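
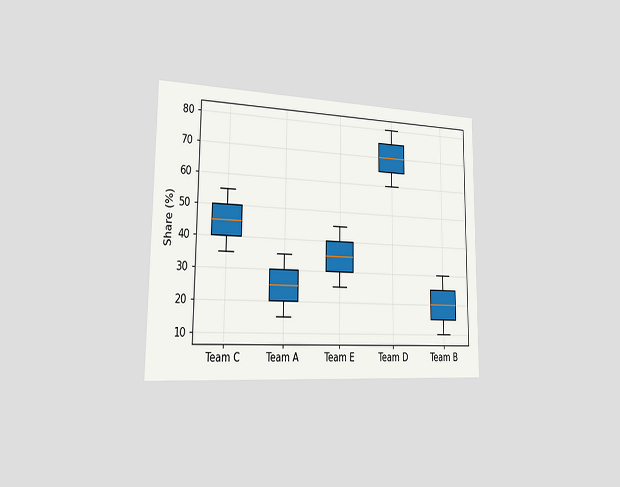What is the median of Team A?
The chart is viewed slightly from the left. The median line in the Team A box sits at 25%.

25%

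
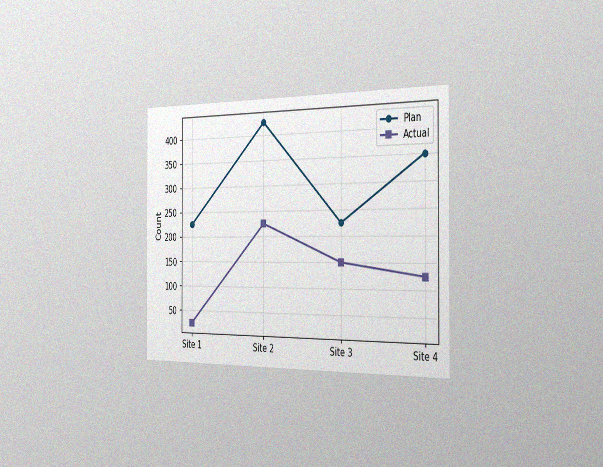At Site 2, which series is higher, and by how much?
Plan, by 200

The chart is viewed slightly from the right, with some photo noise. At Site 2, Plan sits above the other line by 200.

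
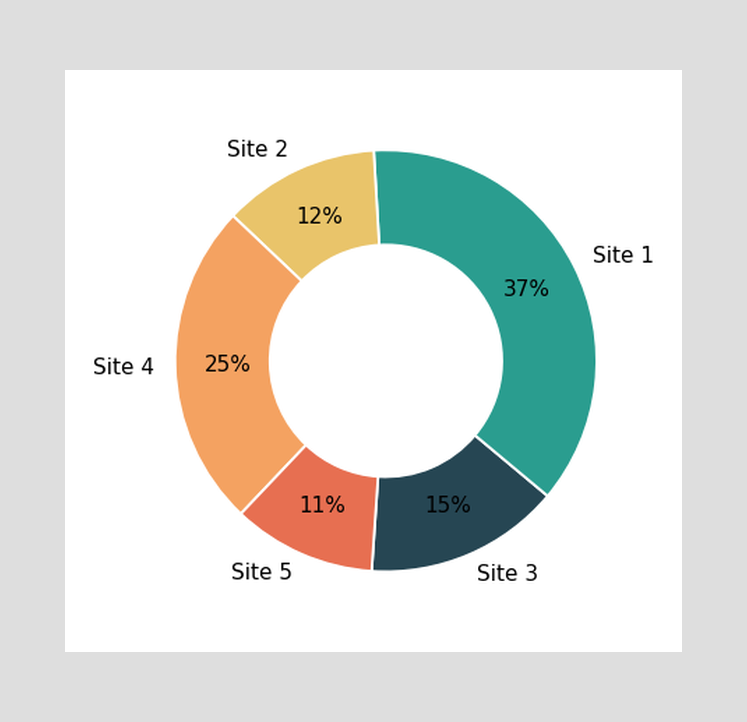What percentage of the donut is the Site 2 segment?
The Site 2 segment takes up 12% of the ring.

12%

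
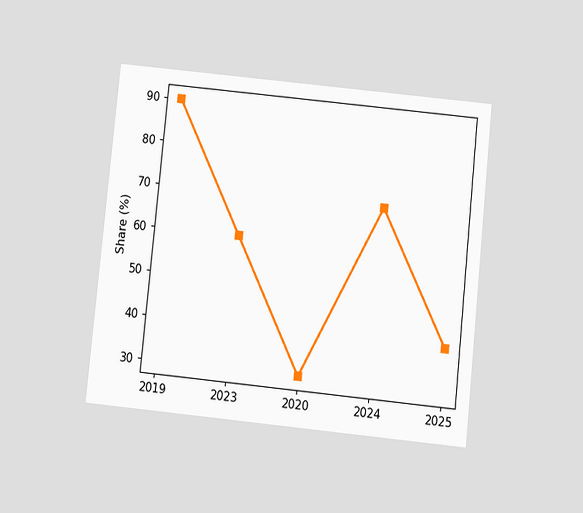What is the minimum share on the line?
30%

The chart is tilted about 6° clockwise and viewed slightly from below. The lowest point is at 2020, and reading across to the y-axis gives 30%.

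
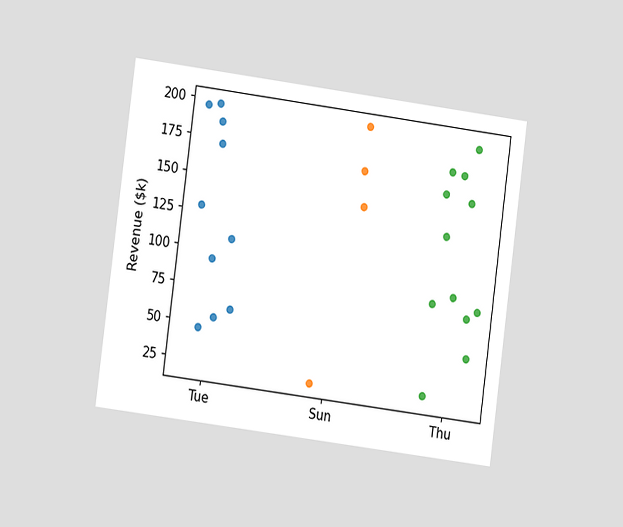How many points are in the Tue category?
The chart is tilted about 8° clockwise and viewed at a slight angle. Counting the markers in the Tue column gives 10.

10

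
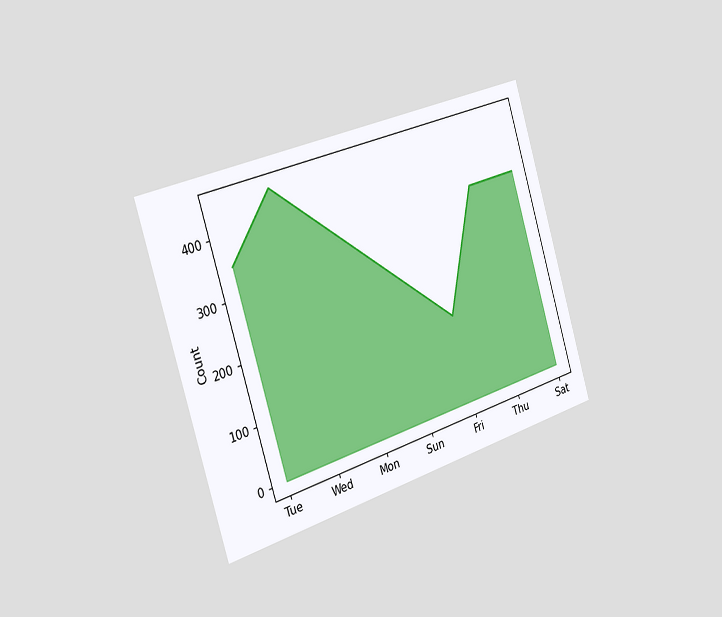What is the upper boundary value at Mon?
350

The chart is tilted about 17° counter-clockwise and viewed slightly from the left. At Mon the upper boundary is at 350.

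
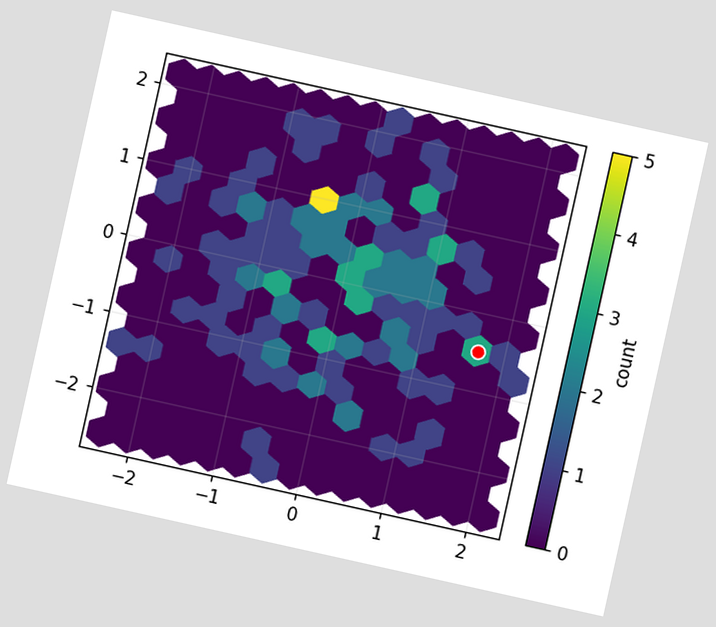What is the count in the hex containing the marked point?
The chart is tilted about 13° clockwise. The marked hex reads 3 on the colorbar.

3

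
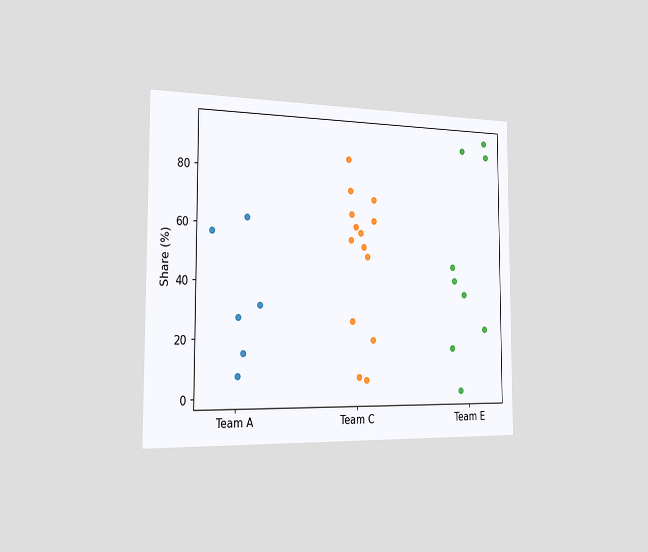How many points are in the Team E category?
9

The chart is viewed slightly from the left. Counting the markers in the Team E column gives 9.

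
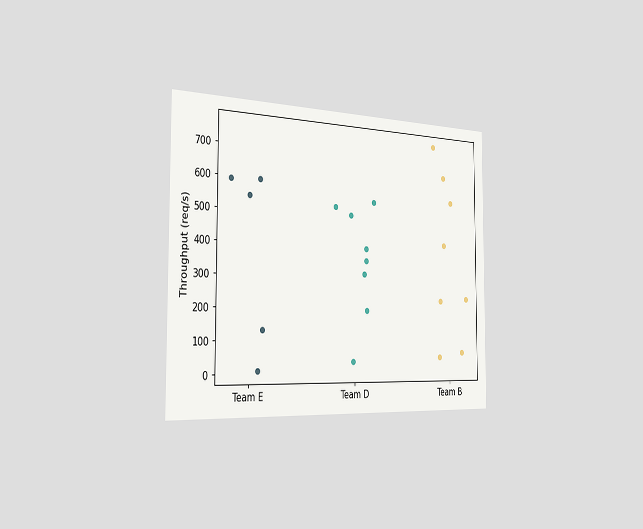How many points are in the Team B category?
8

The chart is viewed slightly from the left. Counting the markers in the Team B column gives 8.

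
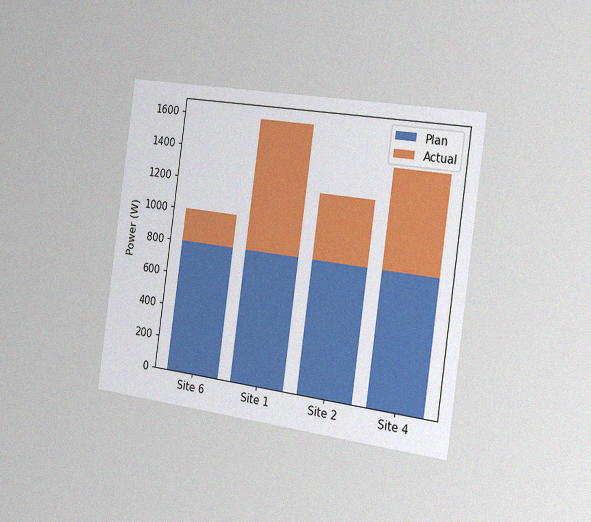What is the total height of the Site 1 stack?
1600W

The chart is tilted about 8° clockwise and viewed slightly from the right, with some photo noise. The Site 1 stack's top reaches 1600W on the y-axis.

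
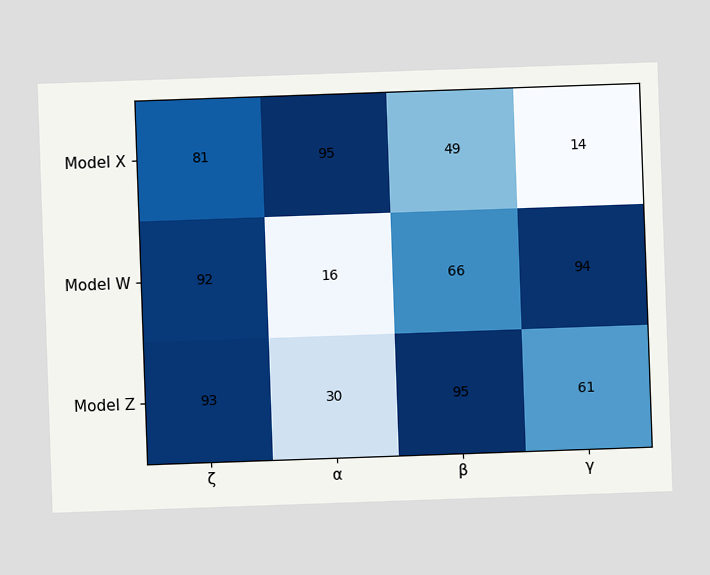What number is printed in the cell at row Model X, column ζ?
81

The chart is tilted about 2° counter-clockwise. The (Model X, ζ) cell reads 81.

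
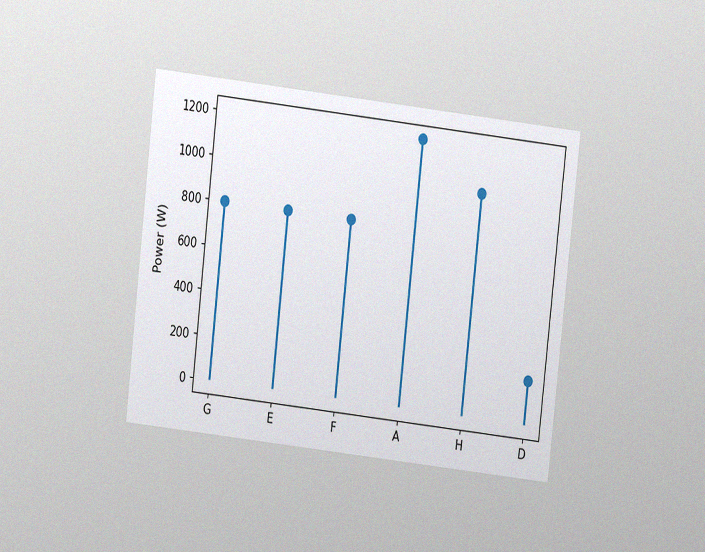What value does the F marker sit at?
The chart is tilted about 7° clockwise and viewed at a slight angle, with some photo noise. The F marker sits at 800W.

800W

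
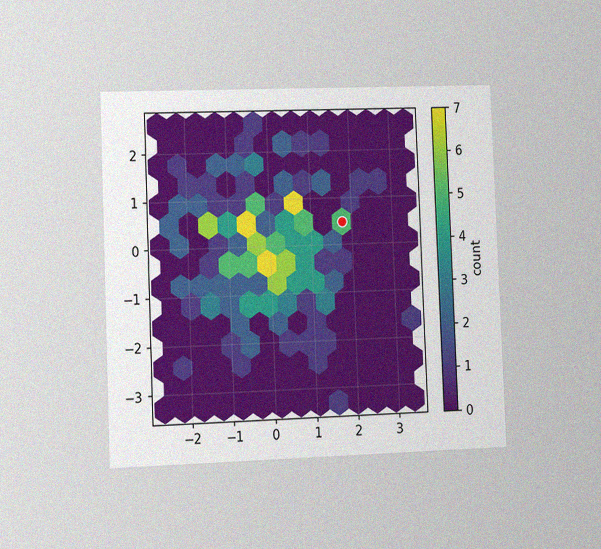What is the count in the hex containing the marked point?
5

The chart is tilted about 2° counter-clockwise and viewed slightly from the left, with some photo noise. The marked hex reads 5 on the colorbar.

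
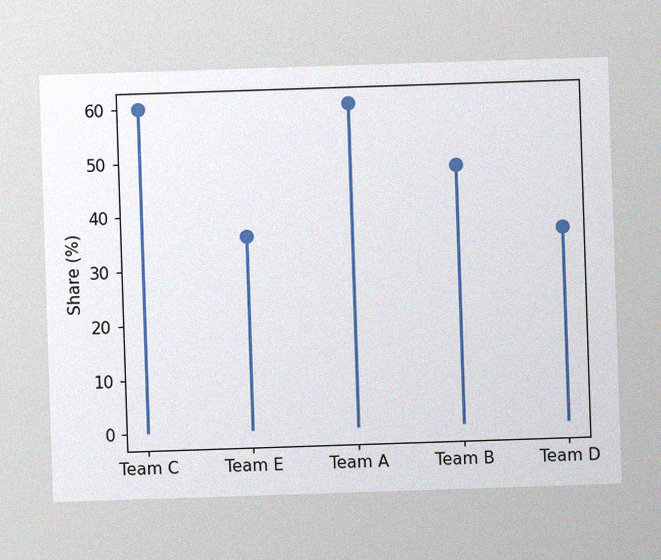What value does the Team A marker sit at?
60%

The image has some photo noise and uneven lighting. The Team A marker sits at 60%.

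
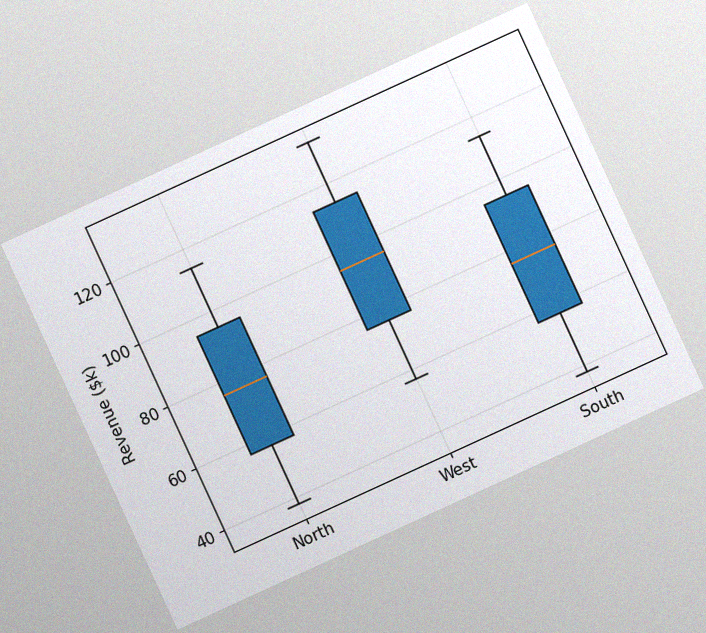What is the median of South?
The chart is tilted about 25° counter-clockwise, with some photo noise. The median line in the South box sits at $76k.

$76k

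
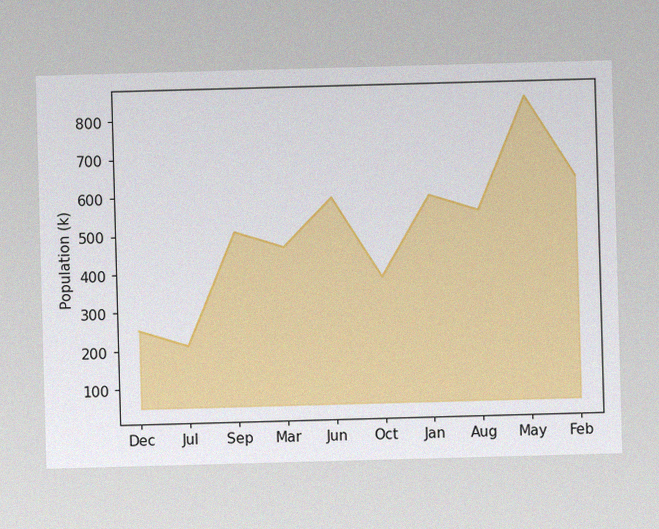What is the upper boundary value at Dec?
The image has some photo noise and uneven lighting. At Dec the upper boundary is at 252k.

252k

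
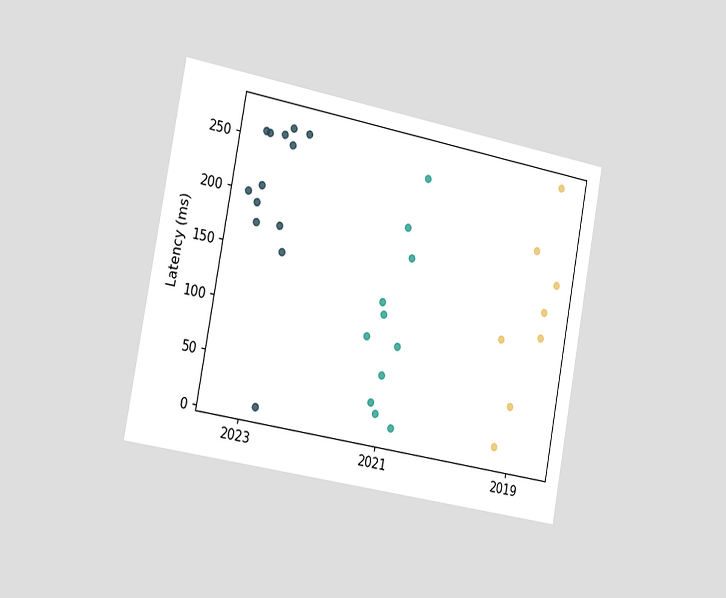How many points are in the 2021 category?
11

The chart is tilted about 10° clockwise and viewed slightly from the left. Counting the markers in the 2021 column gives 11.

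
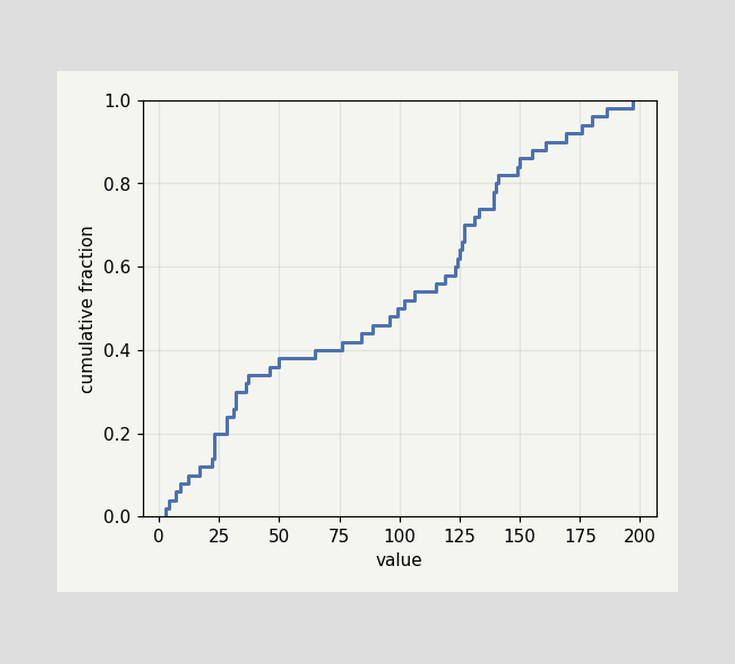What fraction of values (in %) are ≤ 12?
At x=12 the ECDF step is at 10%.

10%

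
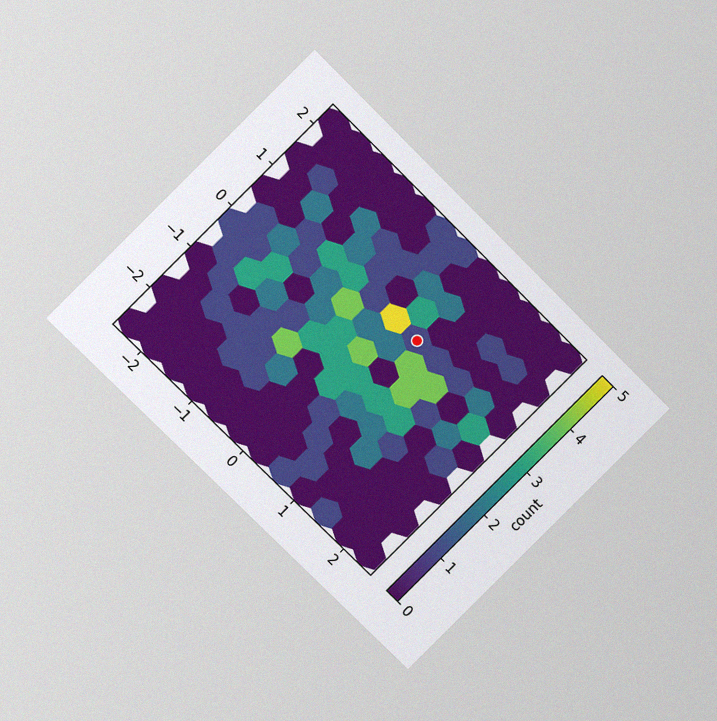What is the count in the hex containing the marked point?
The chart is tilted about 45° clockwise and viewed at a slight angle, with some photo noise. The marked hex reads 1 on the colorbar.

1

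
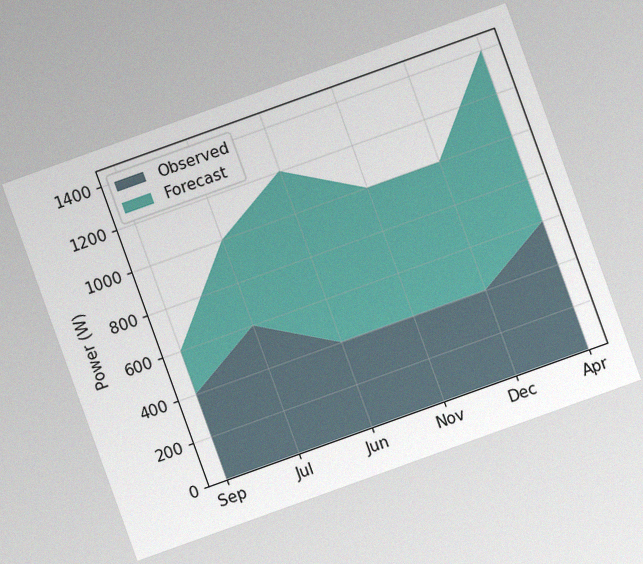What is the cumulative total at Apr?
1400W

The chart is tilted about 20° counter-clockwise, with some photo noise. The stacked total at Apr reaches 1400W.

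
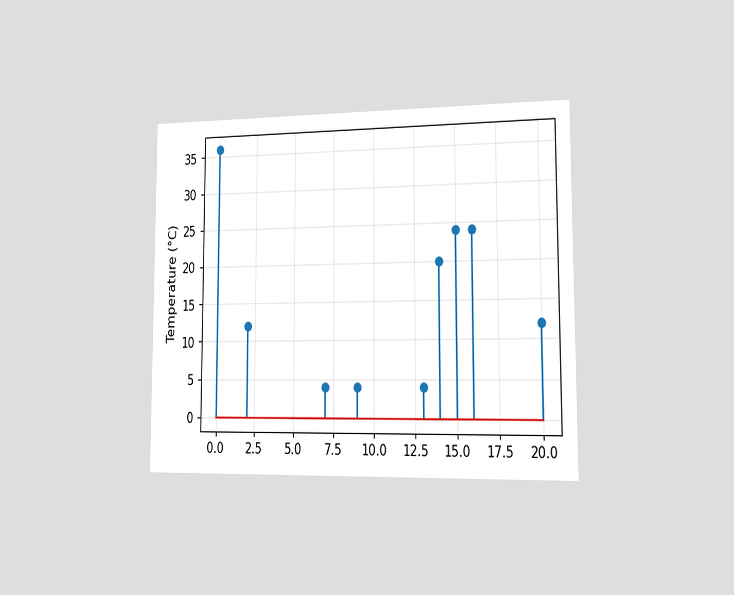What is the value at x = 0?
The chart is viewed slightly from the right. The stem at x=0 reaches 36°C.

36°C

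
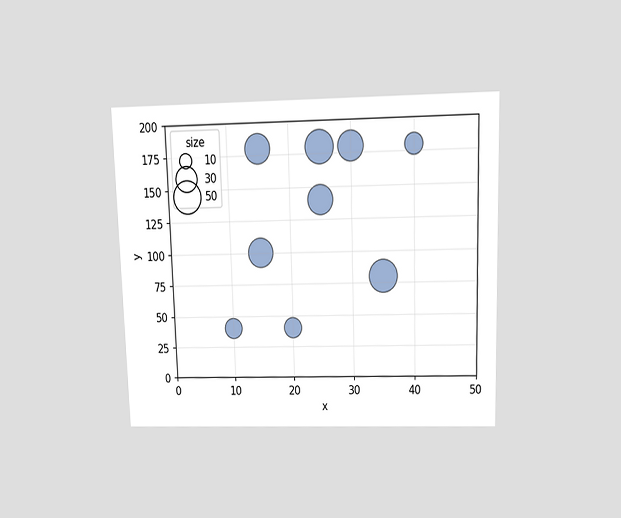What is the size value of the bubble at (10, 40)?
20

The chart is viewed slightly from above. Matching the bubble at (10, 40) against the size legend gives 20.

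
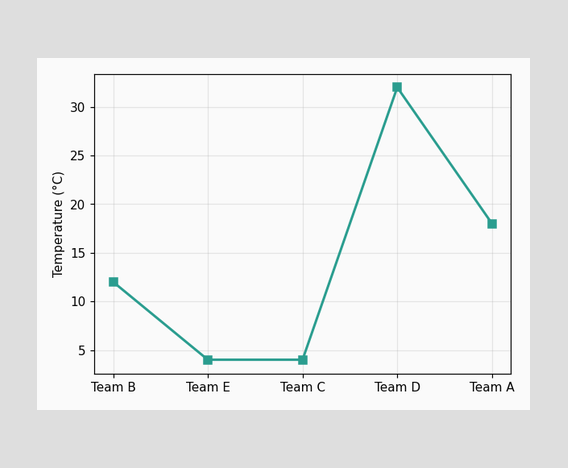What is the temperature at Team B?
At Team B, the line is at 12°C.

12°C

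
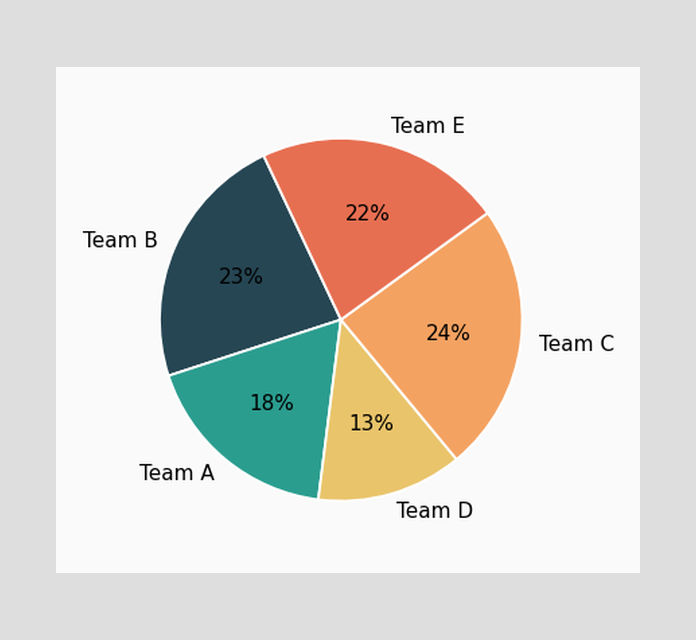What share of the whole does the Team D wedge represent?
The Team D slice takes up 13% of the pie.

13%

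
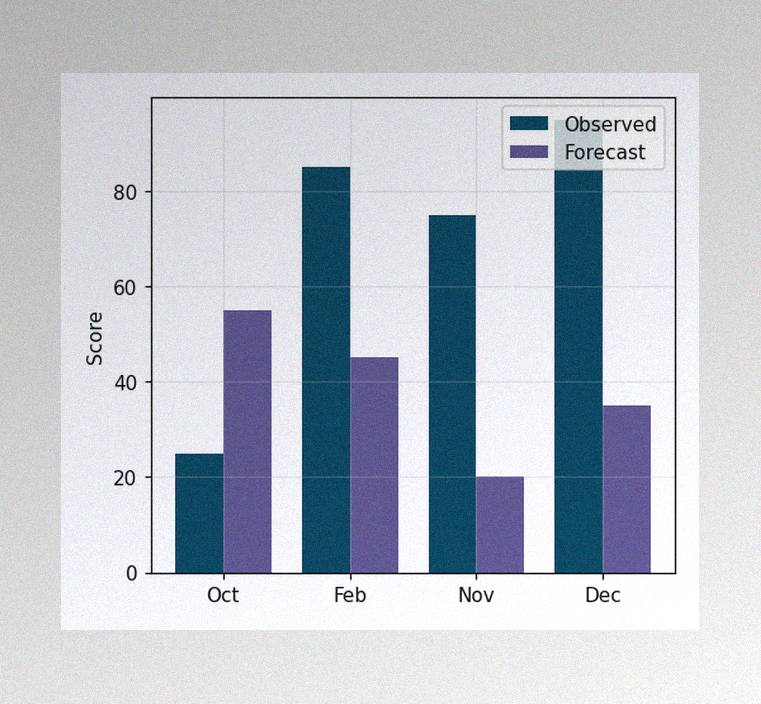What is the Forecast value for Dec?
The image has some photo noise and uneven lighting. The Forecast bar at Dec reaches 35 on the y-axis.

35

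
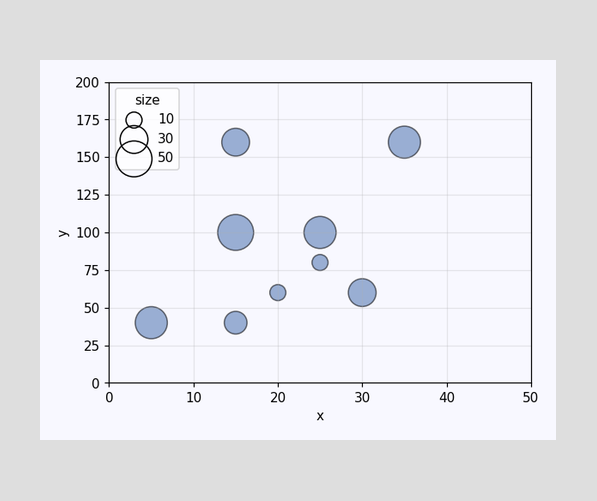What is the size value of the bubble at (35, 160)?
40

Matching the bubble at (35, 160) against the size legend gives 40.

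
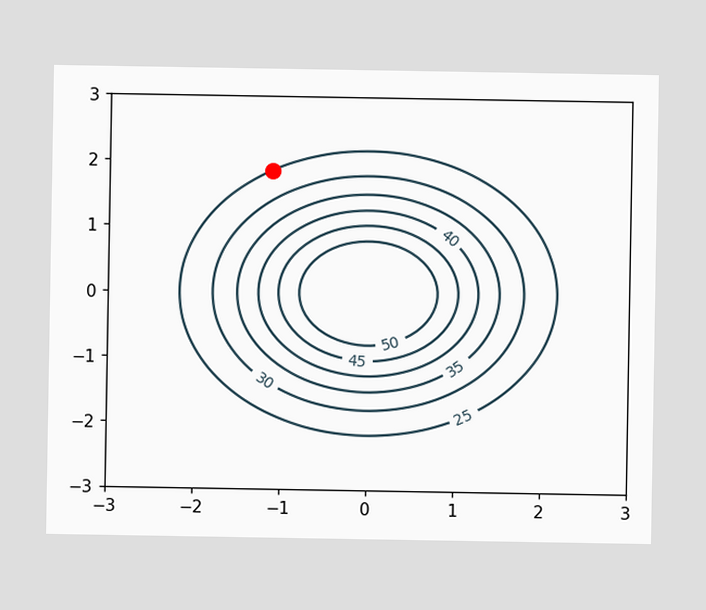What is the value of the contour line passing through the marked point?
25

The marked point sits on the contour labelled 25.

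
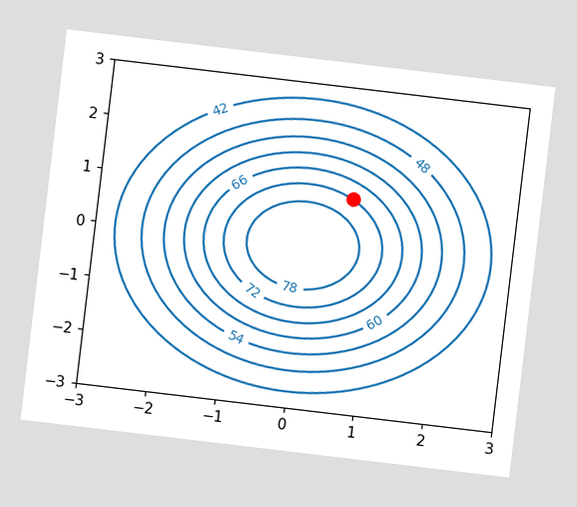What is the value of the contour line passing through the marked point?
72

The chart is tilted about 7° clockwise. The marked point sits on the contour labelled 72.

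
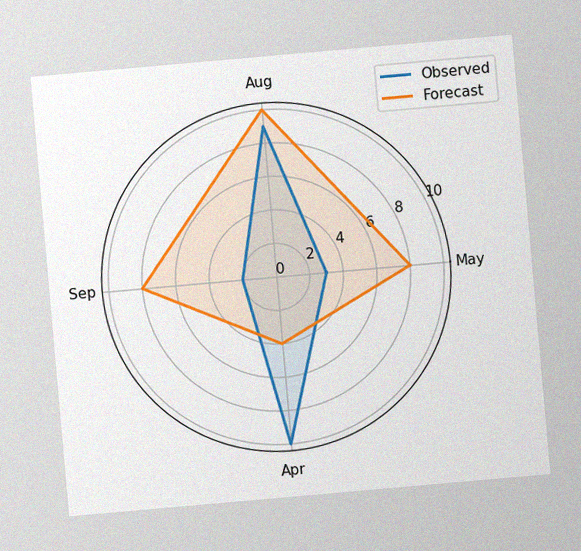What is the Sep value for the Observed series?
The chart is tilted about 5° counter-clockwise, with some photo noise. On the Sep axis, Observed reaches 2.

2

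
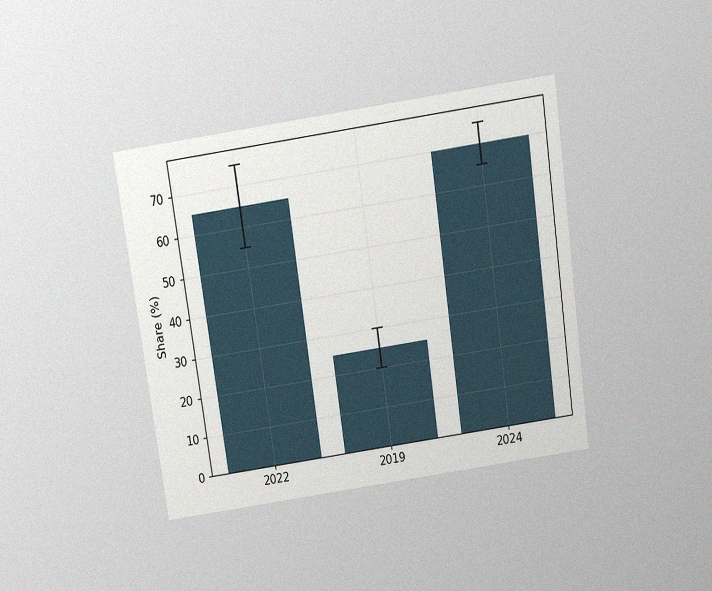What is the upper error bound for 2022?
75%

The chart is tilted about 8° counter-clockwise and viewed slightly from above, with some photo noise. The 2022 bar's upper whisker reaches 75%.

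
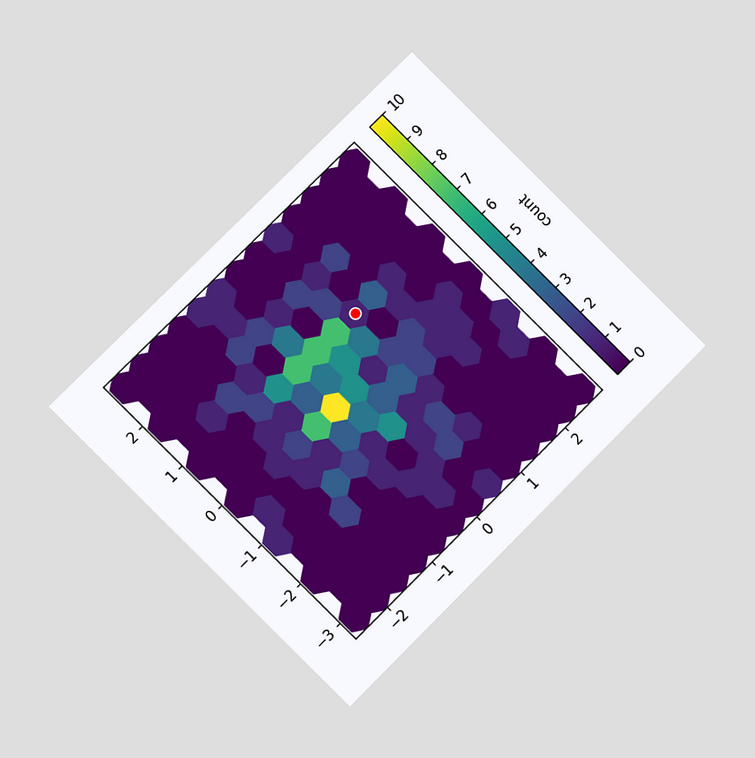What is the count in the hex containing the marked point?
The chart is tilted about 45° counter-clockwise and viewed at a slight angle. The marked hex reads 1 on the colorbar.

1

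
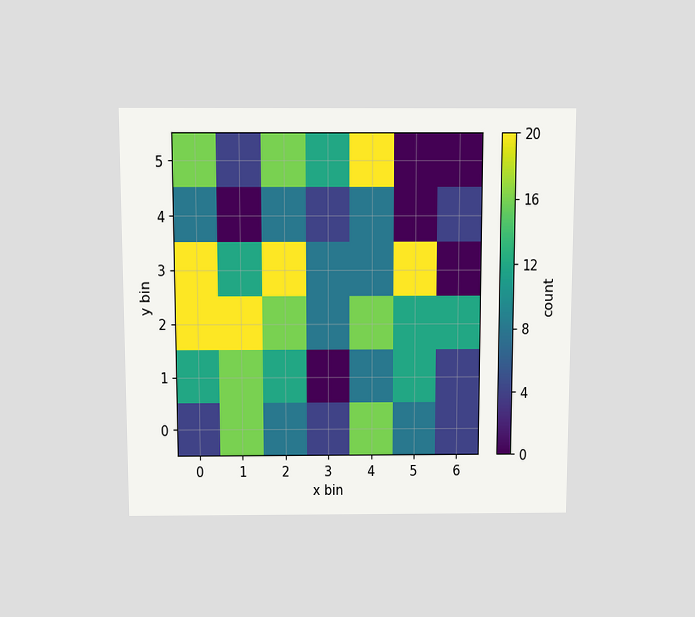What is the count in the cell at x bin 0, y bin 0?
The chart is viewed slightly from above. Matching the cell (0, 0) against the colorbar gives 4.

4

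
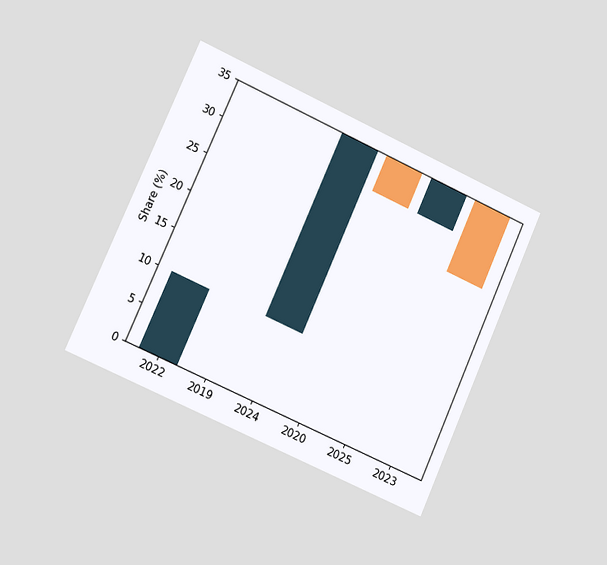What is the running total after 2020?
30%

The chart is tilted about 24° clockwise and viewed slightly from the left. After 2020 the running total reaches 30%.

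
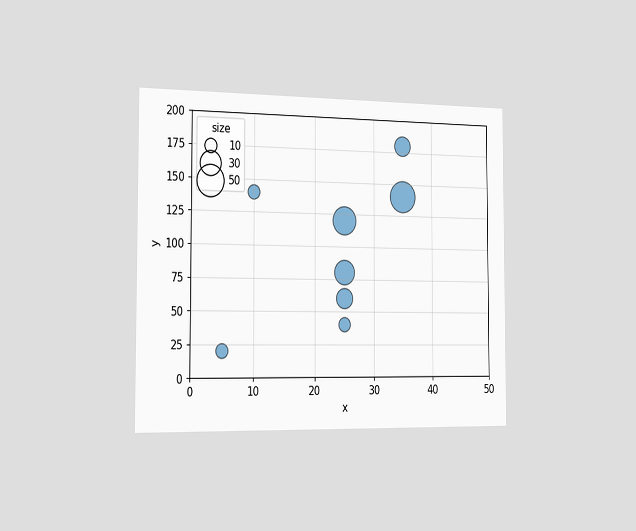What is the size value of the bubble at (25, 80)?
30

The chart is viewed slightly from the left. Matching the bubble at (25, 80) against the size legend gives 30.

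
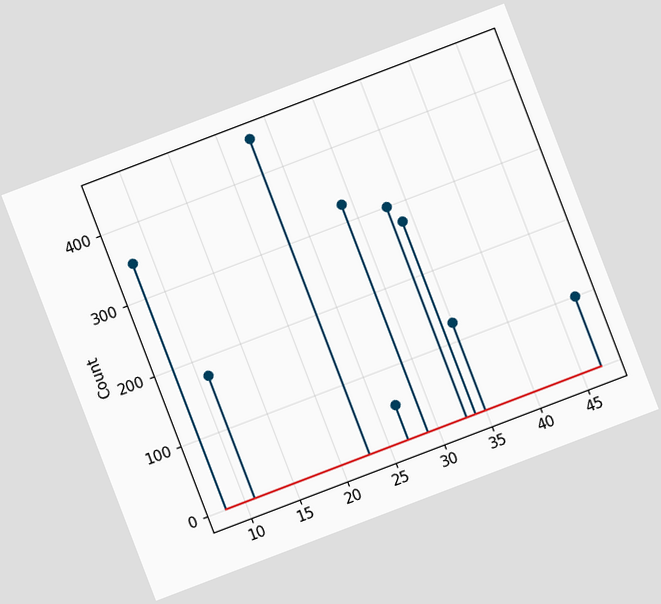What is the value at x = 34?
275

The chart is tilted about 21° counter-clockwise. The stem at x=34 reaches 275.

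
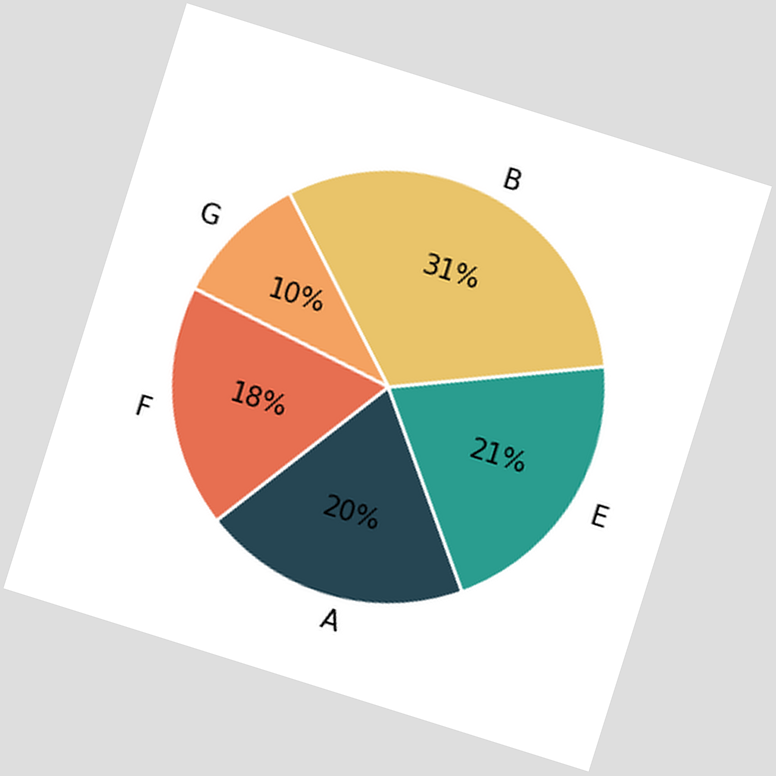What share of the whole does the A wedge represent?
The chart is tilted about 17° clockwise. The A slice takes up 20% of the pie.

20%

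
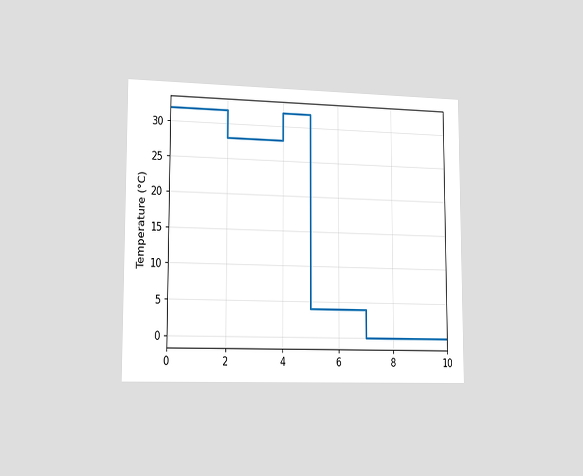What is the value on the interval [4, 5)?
The chart is viewed slightly from the left. On [4, 5) the step sits at 32°C.

32°C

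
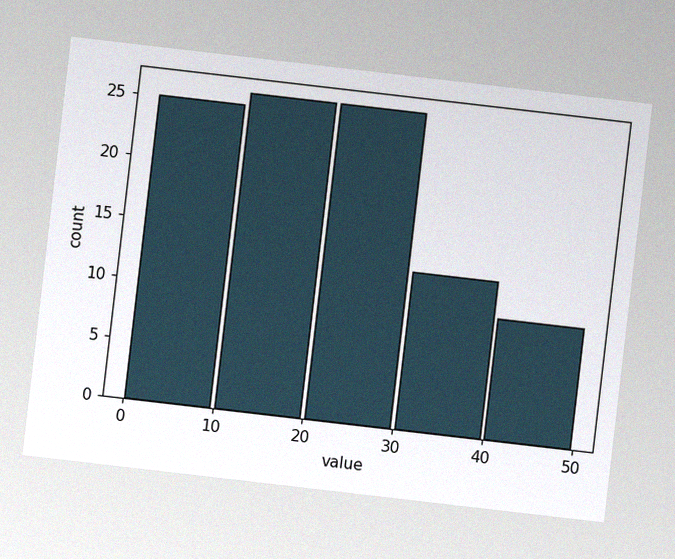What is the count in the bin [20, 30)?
The chart is tilted about 7° clockwise, with some photo noise. The [20, 30) bin has height 26.

26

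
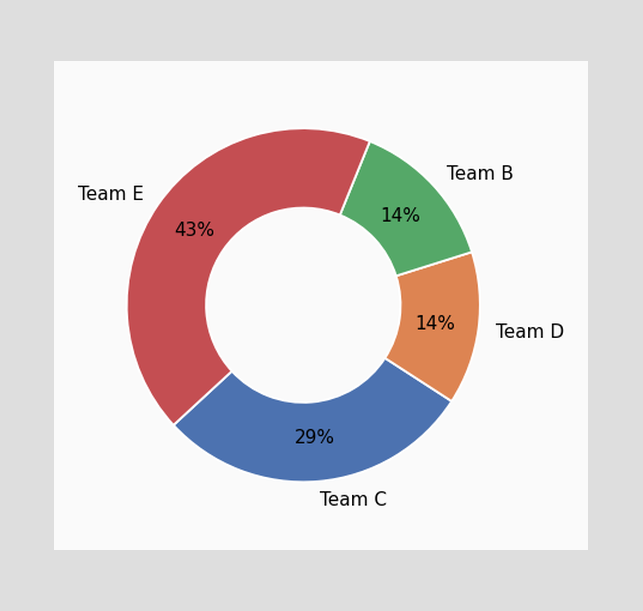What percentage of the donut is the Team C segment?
29%

The Team C segment takes up 29% of the ring.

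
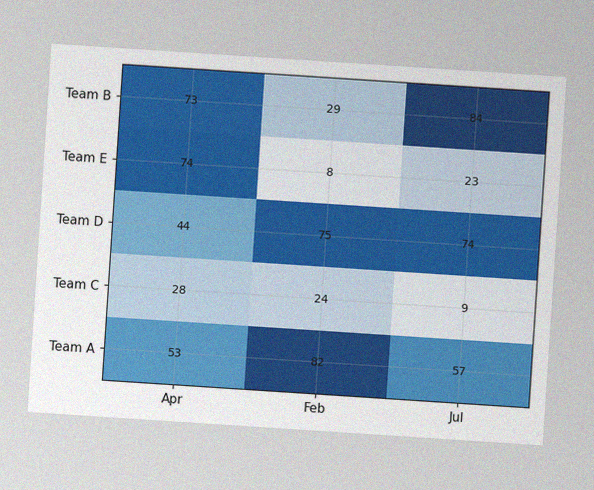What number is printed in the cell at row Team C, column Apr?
The chart is tilted about 4° clockwise, with some photo noise. The (Team C, Apr) cell reads 28.

28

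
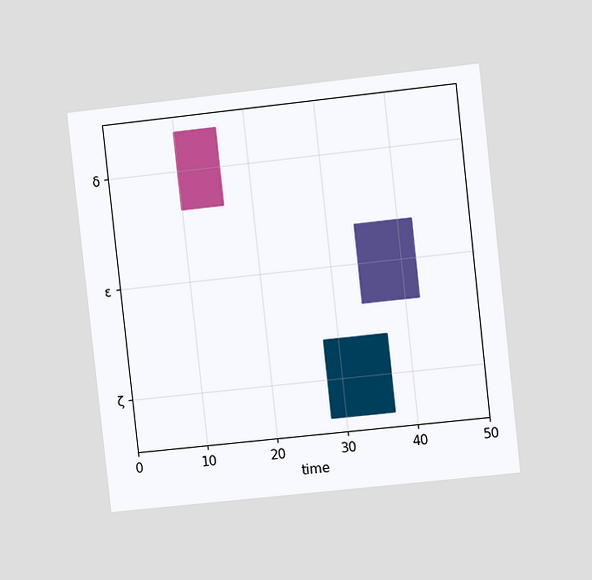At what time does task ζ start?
The chart is tilted about 6° counter-clockwise and viewed at a slight angle. The ζ bar begins at t=28.

28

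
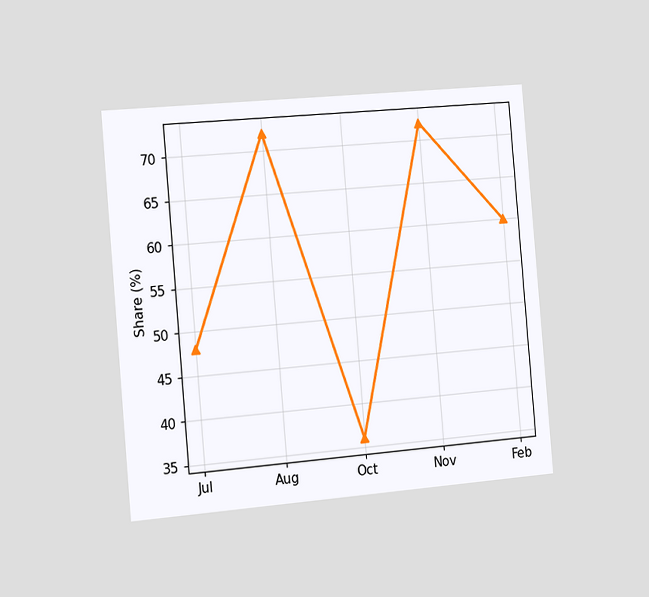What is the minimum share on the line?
36%

The chart is tilted about 5° counter-clockwise and viewed slightly from the left. The lowest point is at Oct, and reading across to the y-axis gives 36%.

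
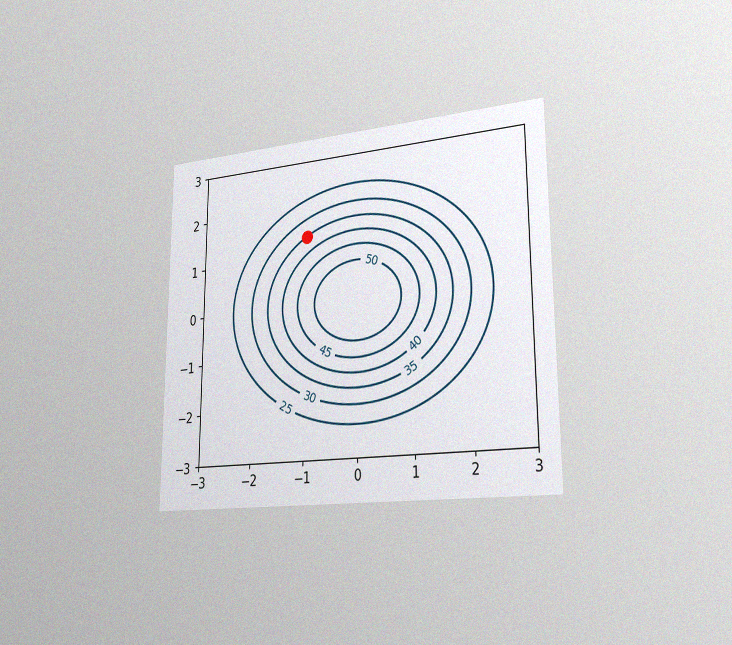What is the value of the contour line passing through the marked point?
35

The chart is viewed slightly from the right, with some photo noise. The marked point sits on the contour labelled 35.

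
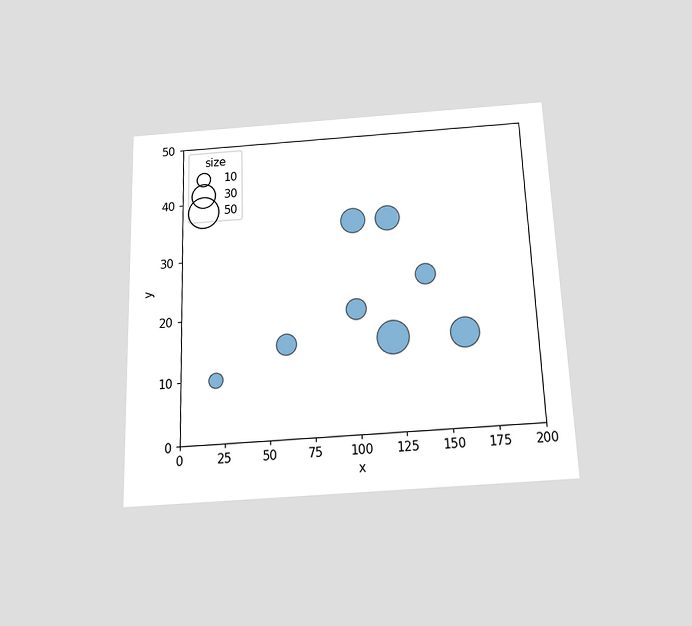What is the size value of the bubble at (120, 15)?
50

The chart is tilted about 2° counter-clockwise and viewed slightly from below. Matching the bubble at (120, 15) against the size legend gives 50.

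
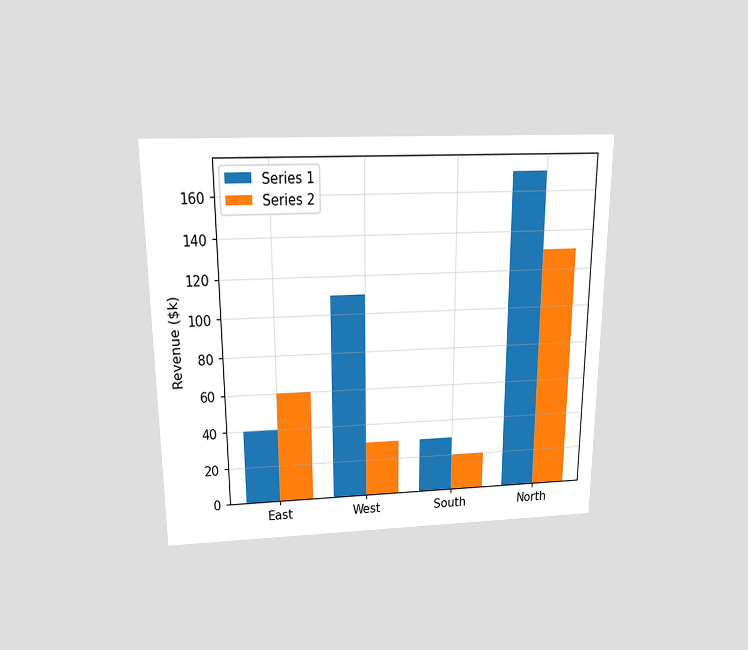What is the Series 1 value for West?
The chart is viewed slightly from above. The Series 1 bar at West reaches $110k on the y-axis.

$110k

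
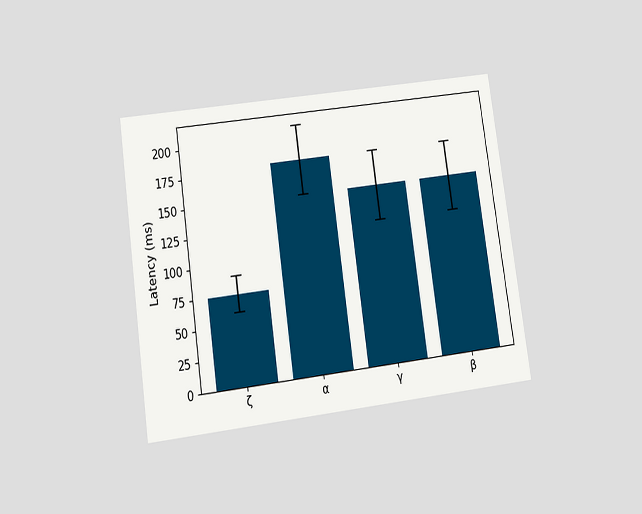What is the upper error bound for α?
The chart is tilted about 8° counter-clockwise and viewed slightly from below. The α bar's upper whisker reaches 210ms.

210ms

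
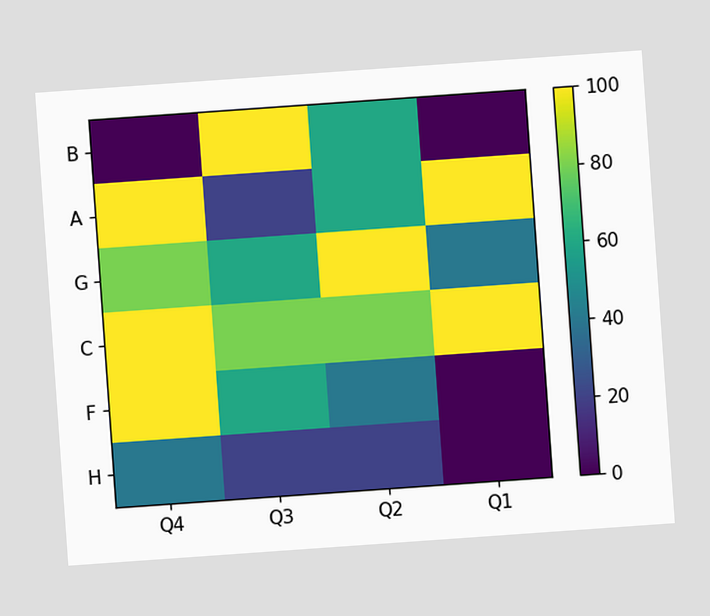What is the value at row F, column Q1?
The chart is tilted about 4° counter-clockwise. Matching cell (F, Q1) against the colorbar gives 0.

0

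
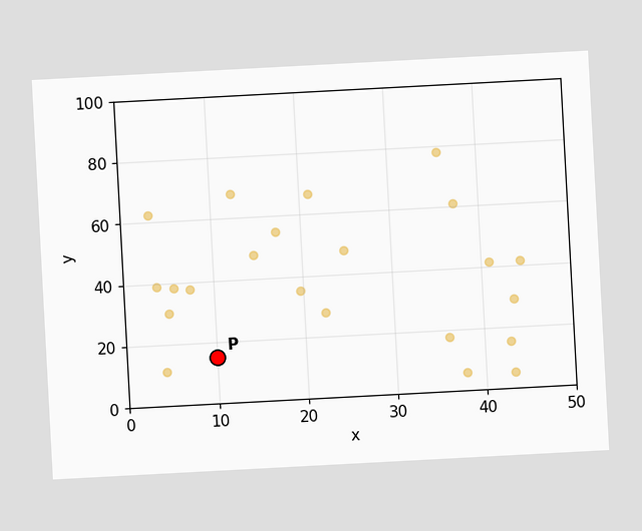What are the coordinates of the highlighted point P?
(10, 15)

The chart is tilted about 3° counter-clockwise. Following the gridlines from P to each axis, P sits at (10, 15).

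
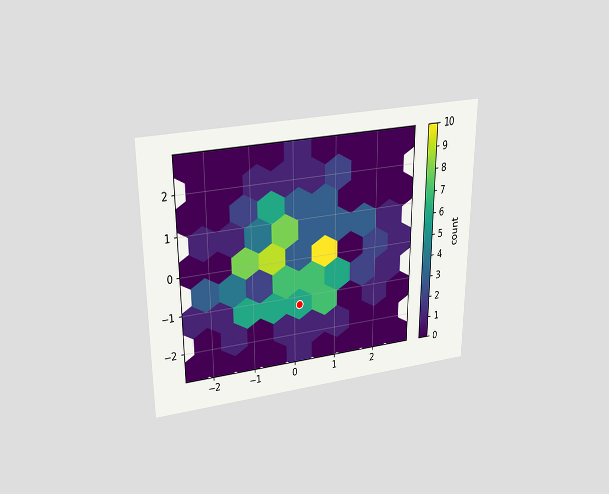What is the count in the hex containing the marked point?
6

The chart is viewed slightly from above. The marked hex reads 6 on the colorbar.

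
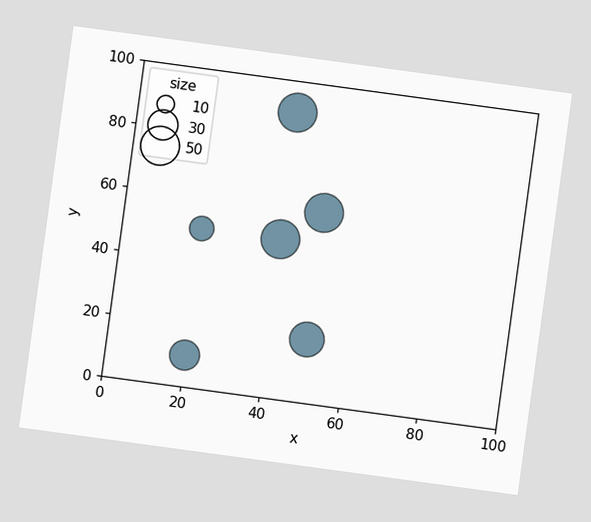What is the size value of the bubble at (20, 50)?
The chart is tilted about 8° clockwise. Matching the bubble at (20, 50) against the size legend gives 20.

20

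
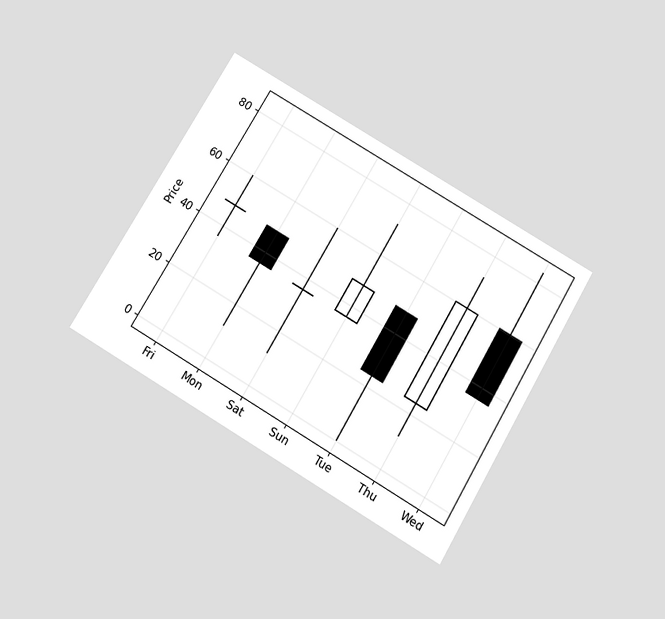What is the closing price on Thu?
60

The chart is tilted about 31° clockwise and viewed slightly from below. The Thu candle closes at 60.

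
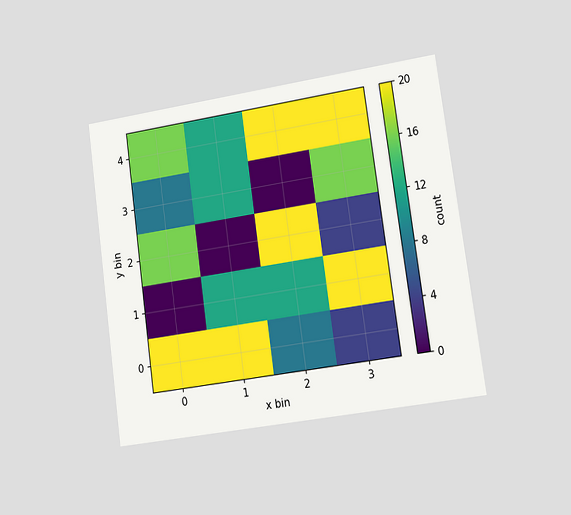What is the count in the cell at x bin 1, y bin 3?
The chart is tilted about 8° counter-clockwise and viewed slightly from the right. Matching the cell (1, 3) against the colorbar gives 12.

12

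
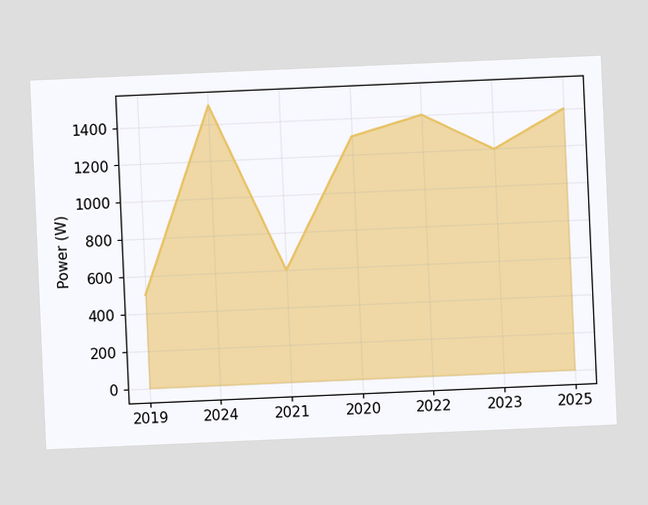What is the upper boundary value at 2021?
600W

The chart is tilted about 3° counter-clockwise. At 2021 the upper boundary is at 600W.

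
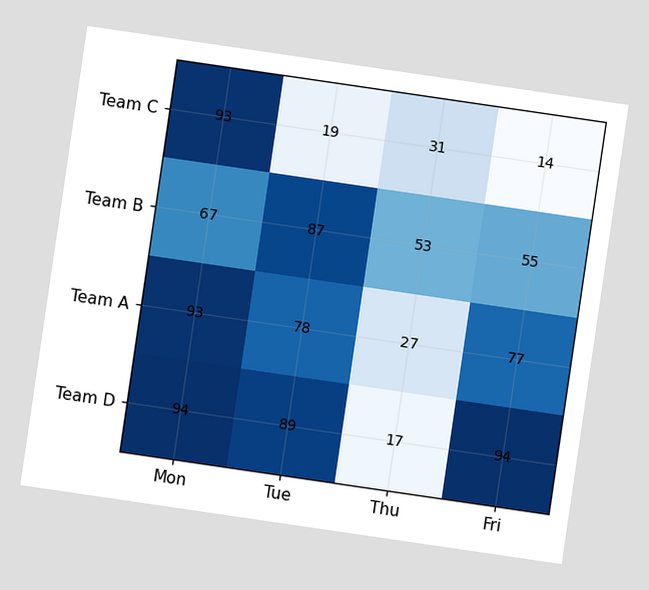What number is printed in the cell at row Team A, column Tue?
The chart is tilted about 8° clockwise. The (Team A, Tue) cell reads 78.

78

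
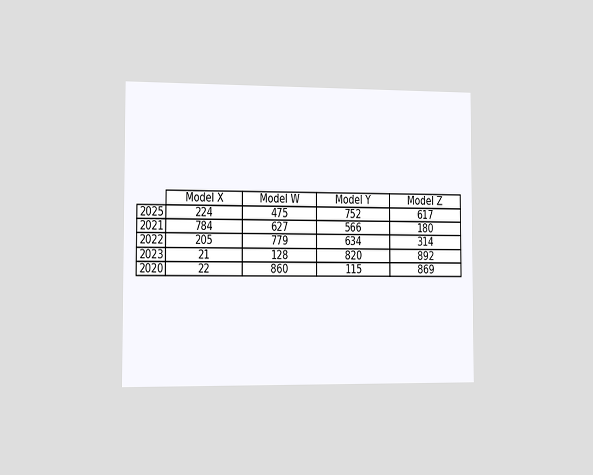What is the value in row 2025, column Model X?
The chart is viewed slightly from the left. The (2025, Model X) cell reads 224.

224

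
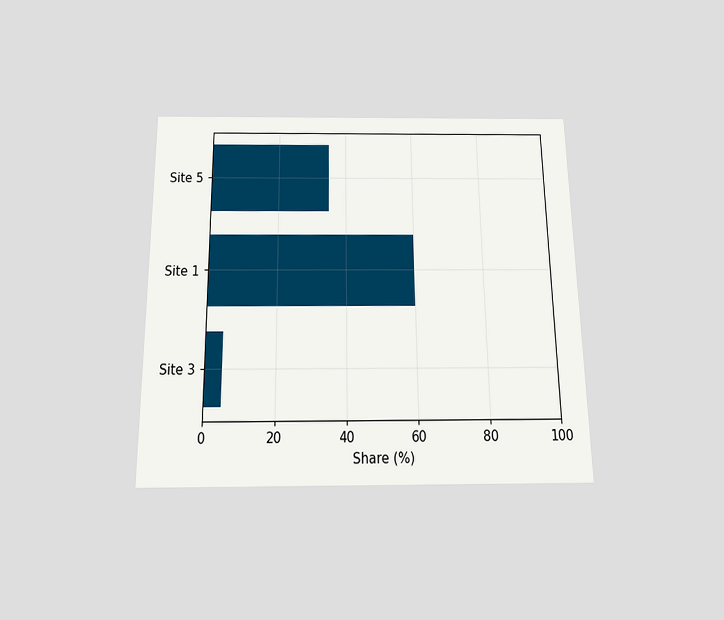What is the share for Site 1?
The chart is viewed slightly from below. Reading along the chart's x-axis, the Site 1 bar reaches 60%.

60%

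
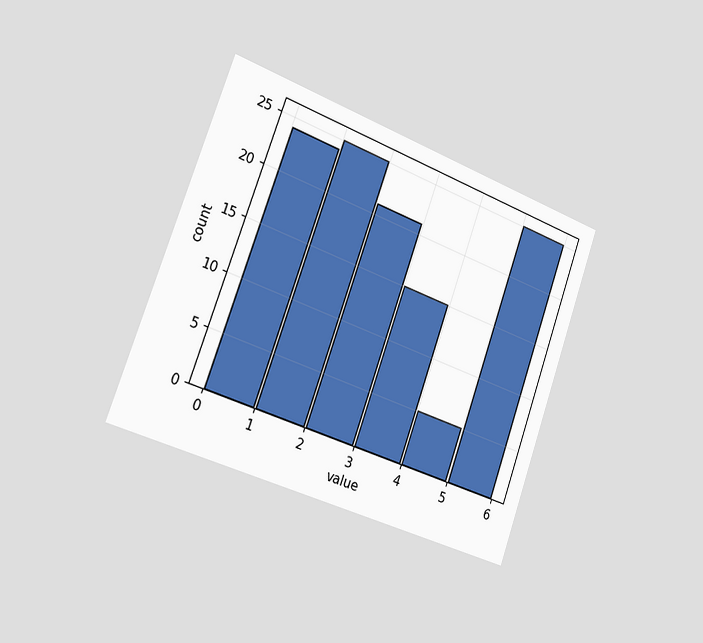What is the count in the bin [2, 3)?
21

The chart is tilted about 20° clockwise and viewed slightly from the left. The [2, 3) bin has height 21.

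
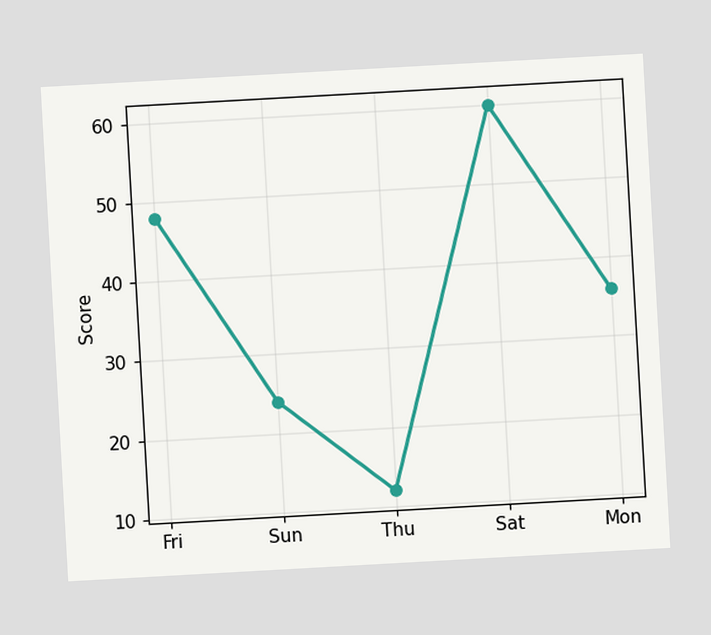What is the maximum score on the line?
60

The chart is tilted about 3° counter-clockwise. The highest point is at Sat, and reading across to the y-axis gives 60.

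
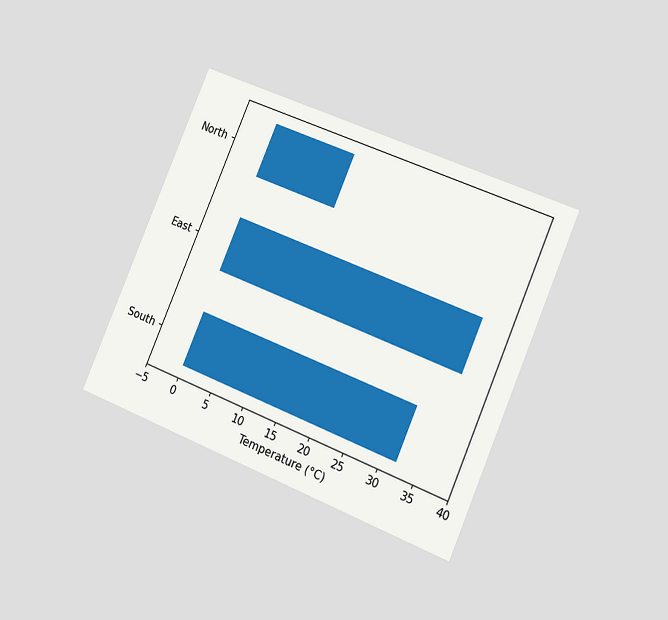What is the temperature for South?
32°C

The chart is tilted about 23° clockwise and viewed slightly from the right. Reading along the chart's x-axis, the South bar reaches 32°C.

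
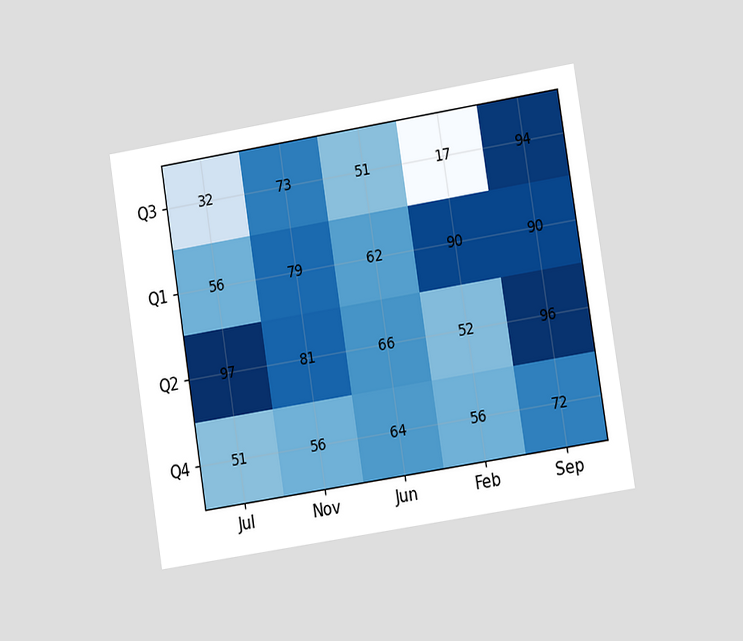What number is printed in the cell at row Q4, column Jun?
64

The chart is tilted about 9° counter-clockwise and viewed at a slight angle. The (Q4, Jun) cell reads 64.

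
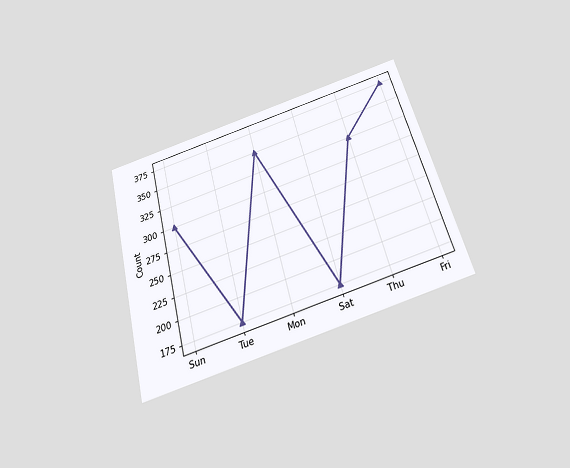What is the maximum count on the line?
The chart is tilted about 15° counter-clockwise and viewed slightly from below. The highest point is at Fri, and reading across to the y-axis gives 375.

375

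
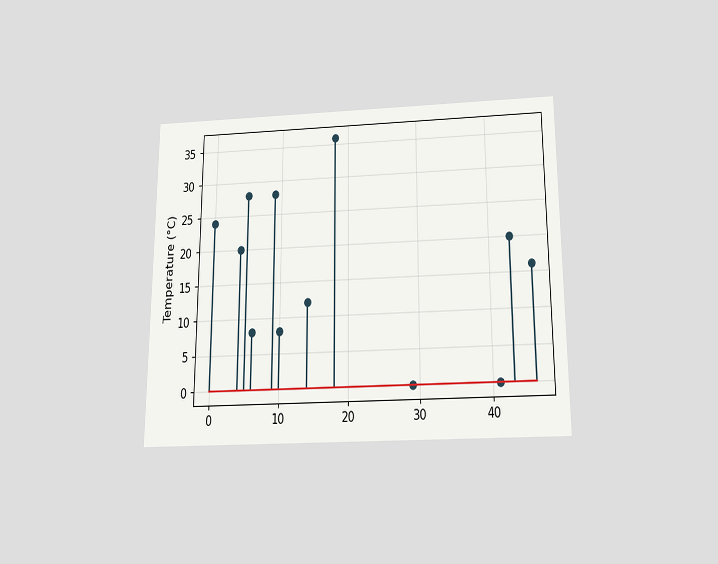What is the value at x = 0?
The chart is viewed slightly from below. The stem at x=0 reaches 24°C.

24°C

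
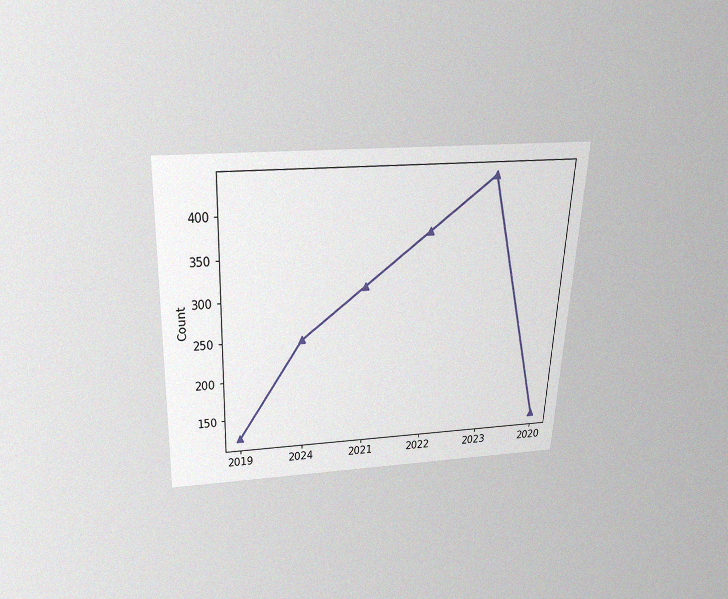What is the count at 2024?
248

The chart is tilted about 2° clockwise and viewed slightly from above, with some photo noise. At 2024, the line is at 248.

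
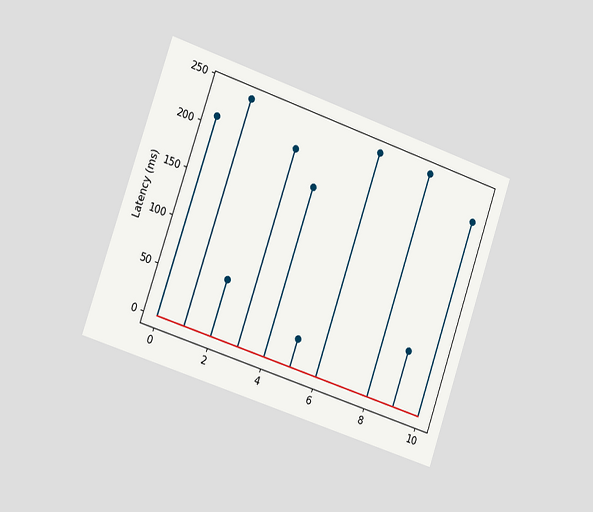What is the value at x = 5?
30ms

The chart is tilted about 19° clockwise and viewed slightly from the left. The stem at x=5 reaches 30ms.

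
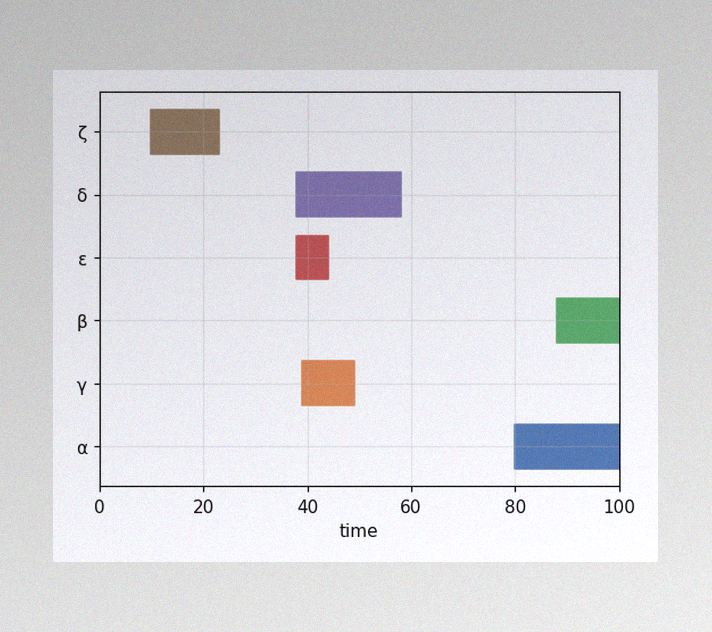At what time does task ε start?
The image has some photo noise and uneven lighting. The ε bar begins at t=38.

38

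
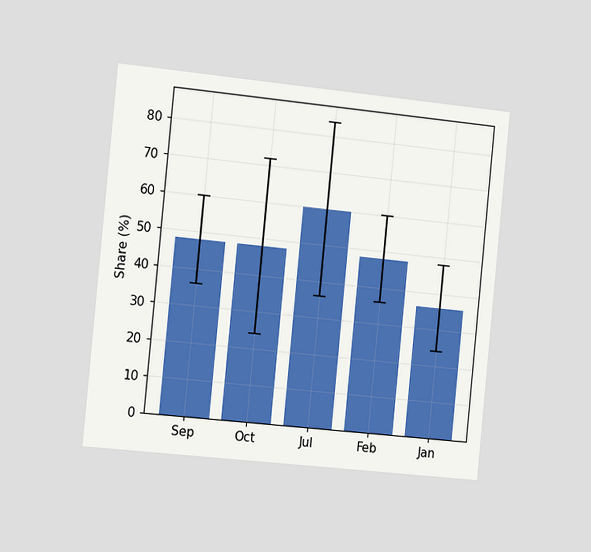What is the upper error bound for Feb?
The chart is tilted about 6° clockwise and viewed slightly from the left. The Feb bar's upper whisker reaches 60%.

60%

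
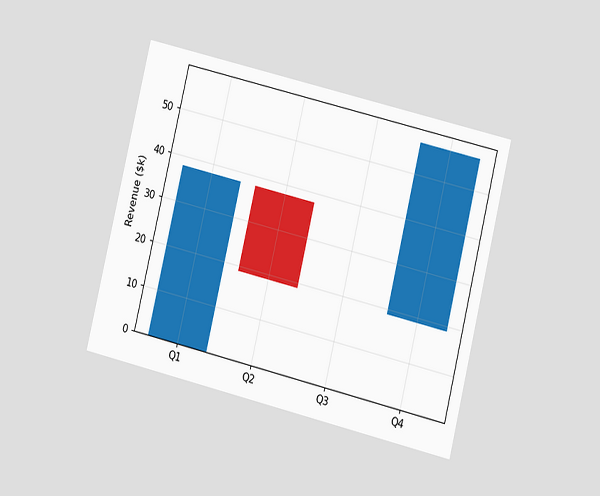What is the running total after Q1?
The chart is tilted about 14° clockwise and viewed at a slight angle. After Q1 the running total reaches $38k.

$38k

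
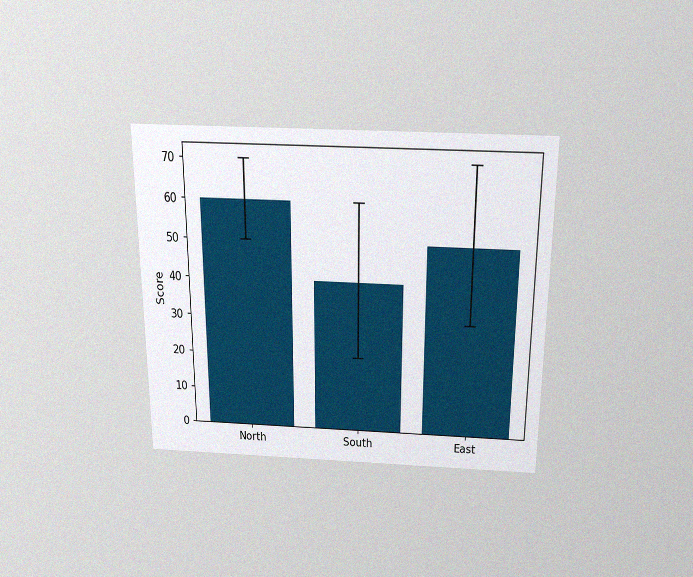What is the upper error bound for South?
The chart is viewed slightly from above, with some photo noise. The South bar's upper whisker reaches 60.

60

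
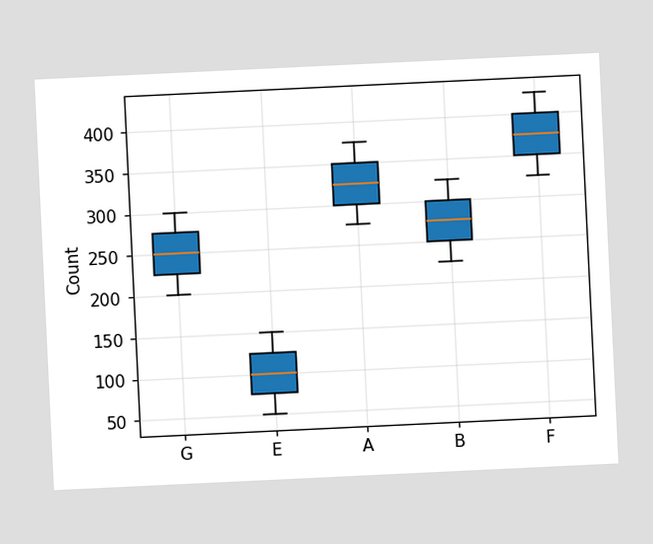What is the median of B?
The chart is tilted about 3° counter-clockwise. The median line in the B box sits at 275.

275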